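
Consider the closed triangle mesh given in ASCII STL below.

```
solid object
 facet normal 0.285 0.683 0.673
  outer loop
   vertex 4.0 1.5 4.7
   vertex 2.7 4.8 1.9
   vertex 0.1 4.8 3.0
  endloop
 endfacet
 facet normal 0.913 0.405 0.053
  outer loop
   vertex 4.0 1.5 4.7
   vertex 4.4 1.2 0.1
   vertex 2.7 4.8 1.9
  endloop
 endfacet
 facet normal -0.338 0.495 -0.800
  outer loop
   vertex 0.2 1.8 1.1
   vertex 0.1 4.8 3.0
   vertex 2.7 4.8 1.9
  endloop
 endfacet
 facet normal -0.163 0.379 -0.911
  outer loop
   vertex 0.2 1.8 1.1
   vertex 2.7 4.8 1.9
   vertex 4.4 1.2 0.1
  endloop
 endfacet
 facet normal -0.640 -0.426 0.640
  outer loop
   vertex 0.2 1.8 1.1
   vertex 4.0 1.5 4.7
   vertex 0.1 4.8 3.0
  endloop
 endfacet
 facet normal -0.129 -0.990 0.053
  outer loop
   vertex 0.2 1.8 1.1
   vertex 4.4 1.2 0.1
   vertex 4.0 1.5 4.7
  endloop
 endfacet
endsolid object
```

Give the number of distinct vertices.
5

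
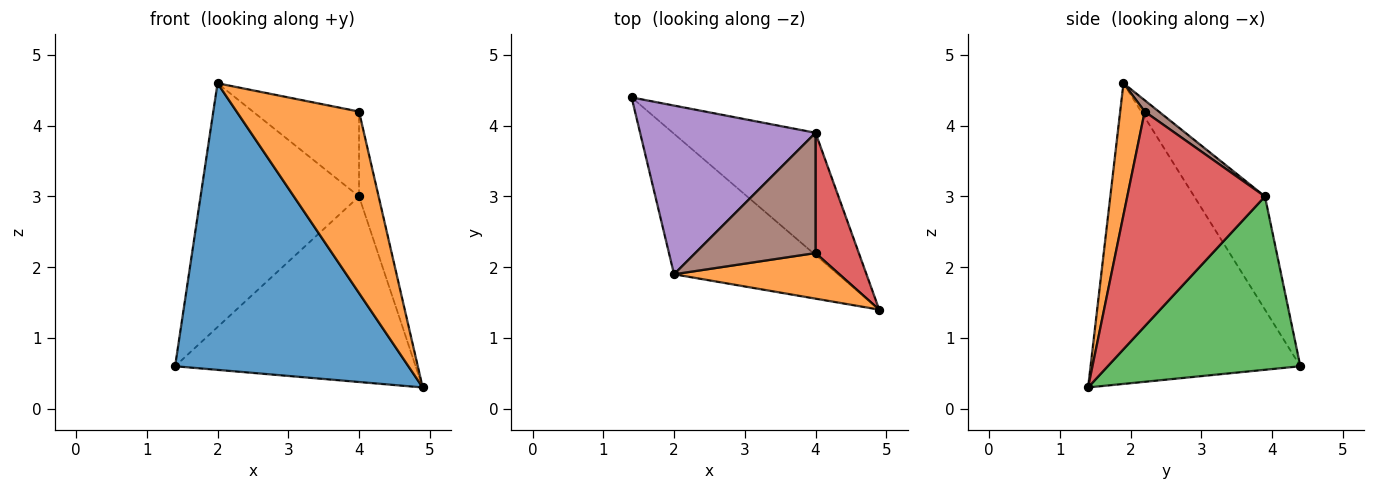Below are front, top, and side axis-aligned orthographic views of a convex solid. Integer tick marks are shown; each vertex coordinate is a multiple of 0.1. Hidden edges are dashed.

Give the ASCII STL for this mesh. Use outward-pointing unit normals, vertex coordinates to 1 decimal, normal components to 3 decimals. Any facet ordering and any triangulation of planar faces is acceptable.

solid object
 facet normal -0.628 -0.699 -0.342
  outer loop
   vertex 2.0 1.9 4.6
   vertex 1.4 4.4 0.6
   vertex 4.9 1.4 0.3
  endloop
 endfacet
 facet normal 0.191 -0.952 0.239
  outer loop
   vertex 4.0 2.2 4.2
   vertex 2.0 1.9 4.6
   vertex 4.9 1.4 0.3
  endloop
 endfacet
 facet normal 0.556 0.694 -0.457
  outer loop
   vertex 4.0 3.9 3.0
   vertex 4.9 1.4 0.3
   vertex 1.4 4.4 0.6
  endloop
 endfacet
 facet normal 0.971 0.138 0.196
  outer loop
   vertex 4.0 3.9 3.0
   vertex 4.0 2.2 4.2
   vertex 4.9 1.4 0.3
  endloop
 endfacet
 facet normal -0.345 0.772 0.534
  outer loop
   vertex 4.0 3.9 3.0
   vertex 1.4 4.4 0.6
   vertex 2.0 1.9 4.6
  endloop
 endfacet
 facet normal 0.077 0.575 0.815
  outer loop
   vertex 4.0 3.9 3.0
   vertex 2.0 1.9 4.6
   vertex 4.0 2.2 4.2
  endloop
 endfacet
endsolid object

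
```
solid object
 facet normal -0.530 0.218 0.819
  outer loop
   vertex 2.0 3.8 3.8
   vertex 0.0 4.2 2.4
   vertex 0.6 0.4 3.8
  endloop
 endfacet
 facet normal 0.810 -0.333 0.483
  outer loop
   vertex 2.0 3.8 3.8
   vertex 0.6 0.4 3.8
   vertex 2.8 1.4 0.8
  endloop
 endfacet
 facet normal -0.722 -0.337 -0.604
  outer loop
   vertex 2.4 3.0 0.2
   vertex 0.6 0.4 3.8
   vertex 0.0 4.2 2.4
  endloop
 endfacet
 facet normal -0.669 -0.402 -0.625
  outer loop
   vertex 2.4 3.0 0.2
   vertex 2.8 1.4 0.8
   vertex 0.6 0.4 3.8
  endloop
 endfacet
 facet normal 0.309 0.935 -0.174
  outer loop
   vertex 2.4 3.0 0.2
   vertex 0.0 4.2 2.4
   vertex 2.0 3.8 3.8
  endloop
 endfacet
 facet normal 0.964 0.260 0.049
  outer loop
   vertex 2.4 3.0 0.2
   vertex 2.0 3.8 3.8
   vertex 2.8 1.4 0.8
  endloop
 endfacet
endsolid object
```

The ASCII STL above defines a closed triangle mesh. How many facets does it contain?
6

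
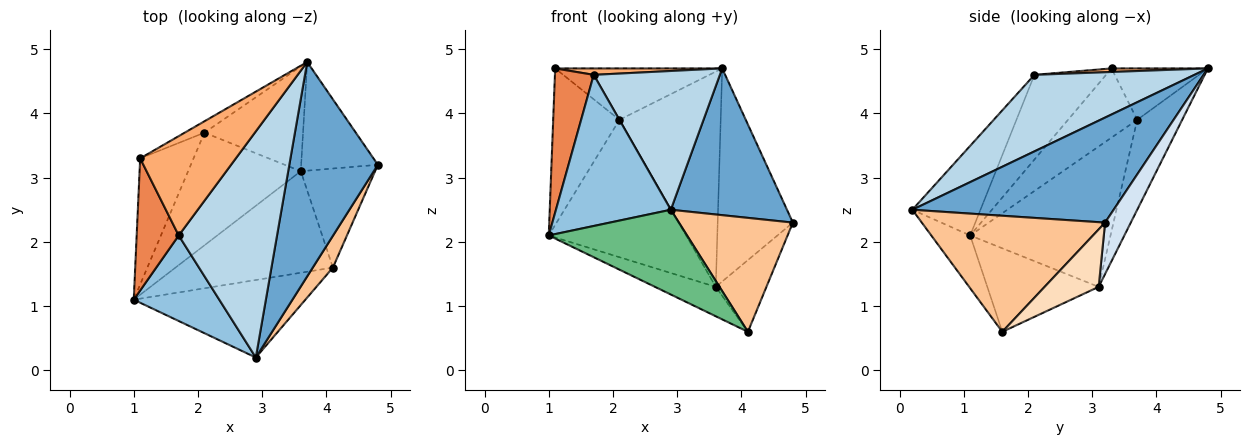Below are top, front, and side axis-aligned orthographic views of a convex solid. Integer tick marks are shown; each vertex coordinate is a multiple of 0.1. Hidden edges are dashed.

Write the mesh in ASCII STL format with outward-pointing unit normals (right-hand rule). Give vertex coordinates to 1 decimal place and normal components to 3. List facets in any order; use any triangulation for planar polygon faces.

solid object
 facet normal 0.699 -0.404 0.590
  outer loop
   vertex 2.9 0.2 2.5
   vertex 4.8 3.2 2.3
   vertex 3.7 4.8 4.7
  endloop
 endfacet
 facet normal -0.459 -0.773 0.438
  outer loop
   vertex 1.7 2.1 4.6
   vertex 1.0 1.1 2.1
   vertex 2.9 0.2 2.5
  endloop
 endfacet
 facet normal 0.553 -0.436 0.710
  outer loop
   vertex 1.7 2.1 4.6
   vertex 2.9 0.2 2.5
   vertex 3.7 4.8 4.7
  endloop
 endfacet
 facet normal 0.291 0.852 -0.435
  outer loop
   vertex 3.6 3.1 1.3
   vertex 3.7 4.8 4.7
   vertex 4.8 3.2 2.3
  endloop
 endfacet
 facet normal -0.806 -0.436 0.400
  outer loop
   vertex 1.1 3.3 4.7
   vertex 1.0 1.1 2.1
   vertex 1.7 2.1 4.6
  endloop
 endfacet
 facet normal 0.037 -0.064 0.997
  outer loop
   vertex 1.1 3.3 4.7
   vertex 1.7 2.1 4.6
   vertex 3.7 4.8 4.7
  endloop
 endfacet
 facet normal 0.840 -0.522 0.146
  outer loop
   vertex 4.1 1.6 0.6
   vertex 4.8 3.2 2.3
   vertex 2.9 0.2 2.5
  endloop
 endfacet
 facet normal 0.531 0.497 -0.686
  outer loop
   vertex 4.1 1.6 0.6
   vertex 3.6 3.1 1.3
   vertex 4.8 3.2 2.3
  endloop
 endfacet
 facet normal -0.203 -0.723 -0.661
  outer loop
   vertex 4.1 1.6 0.6
   vertex 2.9 0.2 2.5
   vertex 1.0 1.1 2.1
  endloop
 endfacet
 facet normal -0.454 0.248 -0.856
  outer loop
   vertex 4.1 1.6 0.6
   vertex 1.0 1.1 2.1
   vertex 3.6 3.1 1.3
  endloop
 endfacet
 facet normal -0.371 0.835 -0.407
  outer loop
   vertex 2.1 3.7 3.9
   vertex 3.7 4.8 4.7
   vertex 3.6 3.1 1.3
  endloop
 endfacet
 facet normal -0.491 0.851 -0.188
  outer loop
   vertex 2.1 3.7 3.9
   vertex 1.1 3.3 4.7
   vertex 3.7 4.8 4.7
  endloop
 endfacet
 facet normal -0.620 0.607 -0.498
  outer loop
   vertex 2.1 3.7 3.9
   vertex 3.6 3.1 1.3
   vertex 1.0 1.1 2.1
  endloop
 endfacet
 facet normal -0.631 0.604 -0.487
  outer loop
   vertex 2.1 3.7 3.9
   vertex 1.0 1.1 2.1
   vertex 1.1 3.3 4.7
  endloop
 endfacet
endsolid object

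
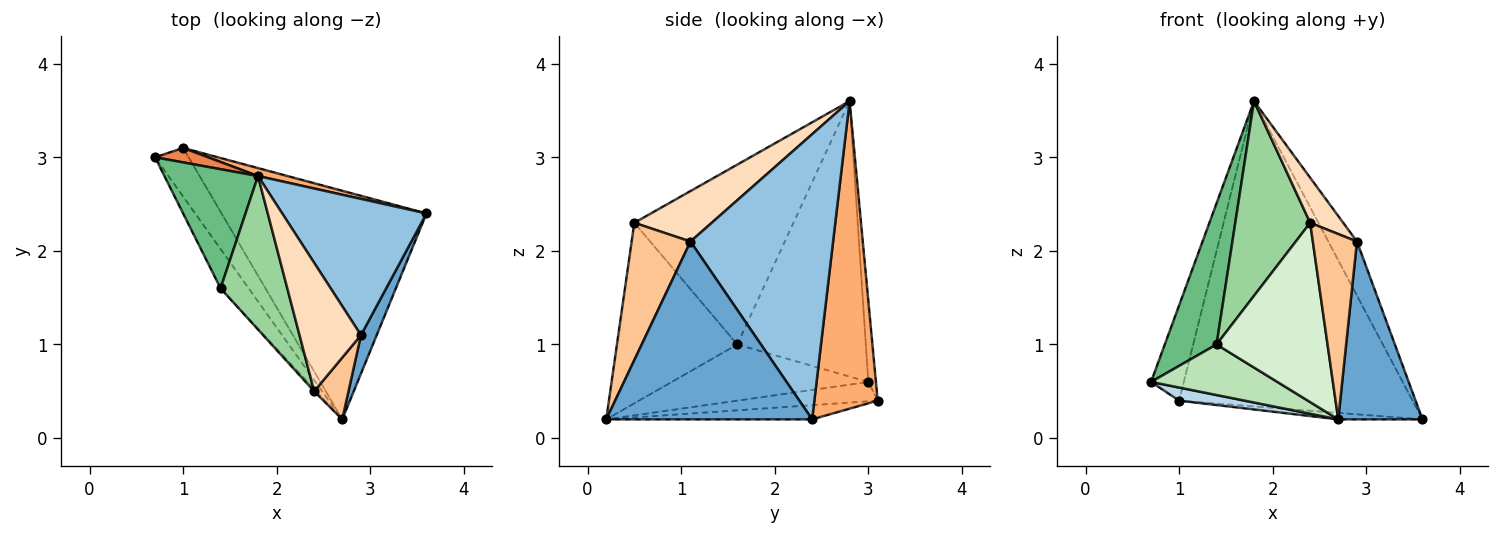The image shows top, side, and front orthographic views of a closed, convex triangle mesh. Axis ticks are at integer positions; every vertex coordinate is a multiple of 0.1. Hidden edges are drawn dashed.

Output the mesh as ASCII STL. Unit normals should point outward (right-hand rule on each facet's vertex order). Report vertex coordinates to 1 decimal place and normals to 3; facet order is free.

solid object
 facet normal 0.922 -0.377 0.082
  outer loop
   vertex 2.9 1.1 2.1
   vertex 2.7 0.2 0.2
   vertex 3.6 2.4 0.2
  endloop
 endfacet
 facet normal 0.878 0.176 0.444
  outer loop
   vertex 2.9 1.1 2.1
   vertex 3.6 2.4 0.2
   vertex 1.8 2.8 3.6
  endloop
 endfacet
 facet normal -0.487 -0.227 -0.844
  outer loop
   vertex 1.0 3.1 0.4
   vertex 2.7 0.2 0.2
   vertex 0.7 3.0 0.6
  endloop
 endfacet
 facet normal -0.069 0.028 -0.997
  outer loop
   vertex 1.0 3.1 0.4
   vertex 3.6 2.4 0.2
   vertex 2.7 0.2 0.2
  endloop
 endfacet
 facet normal -0.224 0.964 0.146
  outer loop
   vertex 1.0 3.1 0.4
   vertex 0.7 3.0 0.6
   vertex 1.8 2.8 3.6
  endloop
 endfacet
 facet normal 0.262 0.965 0.025
  outer loop
   vertex 1.0 3.1 0.4
   vertex 1.8 2.8 3.6
   vertex 3.6 2.4 0.2
  endloop
 endfacet
 facet normal 0.784 -0.588 0.196
  outer loop
   vertex 2.4 0.5 2.3
   vertex 2.7 0.2 0.2
   vertex 2.9 1.1 2.1
  endloop
 endfacet
 facet normal 0.612 -0.262 0.746
  outer loop
   vertex 2.4 0.5 2.3
   vertex 2.9 1.1 2.1
   vertex 1.8 2.8 3.6
  endloop
 endfacet
 facet normal -0.885 -0.356 0.301
  outer loop
   vertex 1.4 1.6 1.0
   vertex 1.8 2.8 3.6
   vertex 0.7 3.0 0.6
  endloop
 endfacet
 facet normal -0.858 -0.404 0.318
  outer loop
   vertex 1.4 1.6 1.0
   vertex 2.4 0.5 2.3
   vertex 1.8 2.8 3.6
  endloop
 endfacet
 facet normal -0.775 -0.498 -0.388
  outer loop
   vertex 1.4 1.6 1.0
   vertex 0.7 3.0 0.6
   vertex 2.7 0.2 0.2
  endloop
 endfacet
 facet normal -0.735 -0.678 -0.008
  outer loop
   vertex 1.4 1.6 1.0
   vertex 2.7 0.2 0.2
   vertex 2.4 0.5 2.3
  endloop
 endfacet
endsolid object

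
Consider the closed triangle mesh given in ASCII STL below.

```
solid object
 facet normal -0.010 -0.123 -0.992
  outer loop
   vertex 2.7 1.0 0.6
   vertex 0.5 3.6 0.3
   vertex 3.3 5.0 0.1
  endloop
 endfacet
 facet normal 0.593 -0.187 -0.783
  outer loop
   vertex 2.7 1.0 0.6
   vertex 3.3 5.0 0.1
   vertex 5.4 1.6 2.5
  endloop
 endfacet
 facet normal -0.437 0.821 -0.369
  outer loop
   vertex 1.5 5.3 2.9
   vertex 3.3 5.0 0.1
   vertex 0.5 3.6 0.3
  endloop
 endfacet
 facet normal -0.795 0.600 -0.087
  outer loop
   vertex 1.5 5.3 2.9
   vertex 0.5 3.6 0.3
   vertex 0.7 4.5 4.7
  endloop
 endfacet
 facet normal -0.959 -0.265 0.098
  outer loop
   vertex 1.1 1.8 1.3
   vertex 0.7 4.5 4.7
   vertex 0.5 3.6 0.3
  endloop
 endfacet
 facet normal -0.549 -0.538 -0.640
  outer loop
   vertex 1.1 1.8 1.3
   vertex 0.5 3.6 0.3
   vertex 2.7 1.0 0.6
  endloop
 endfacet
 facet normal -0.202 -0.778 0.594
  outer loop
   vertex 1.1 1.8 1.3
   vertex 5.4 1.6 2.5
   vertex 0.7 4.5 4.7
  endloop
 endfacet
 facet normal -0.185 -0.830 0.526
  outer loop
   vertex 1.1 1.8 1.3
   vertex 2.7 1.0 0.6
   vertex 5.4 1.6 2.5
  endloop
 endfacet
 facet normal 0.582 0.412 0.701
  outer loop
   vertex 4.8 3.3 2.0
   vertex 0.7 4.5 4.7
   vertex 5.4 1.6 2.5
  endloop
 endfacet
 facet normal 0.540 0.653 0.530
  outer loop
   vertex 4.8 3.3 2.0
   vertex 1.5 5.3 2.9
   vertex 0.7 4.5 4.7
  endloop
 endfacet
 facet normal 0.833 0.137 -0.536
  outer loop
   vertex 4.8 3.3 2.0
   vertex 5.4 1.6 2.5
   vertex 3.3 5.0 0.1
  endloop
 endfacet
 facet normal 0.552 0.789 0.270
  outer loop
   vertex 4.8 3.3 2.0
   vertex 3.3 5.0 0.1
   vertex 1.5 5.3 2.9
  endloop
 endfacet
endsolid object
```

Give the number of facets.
12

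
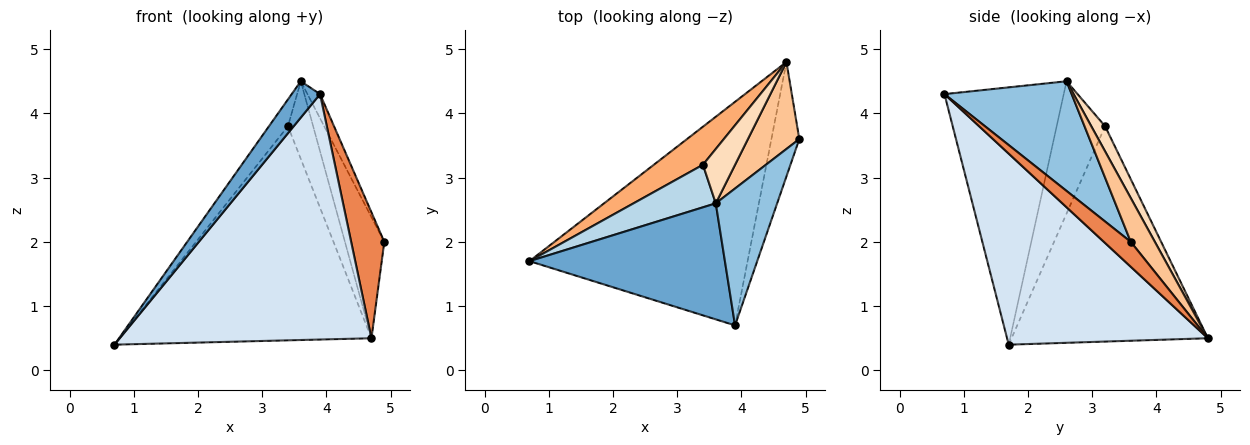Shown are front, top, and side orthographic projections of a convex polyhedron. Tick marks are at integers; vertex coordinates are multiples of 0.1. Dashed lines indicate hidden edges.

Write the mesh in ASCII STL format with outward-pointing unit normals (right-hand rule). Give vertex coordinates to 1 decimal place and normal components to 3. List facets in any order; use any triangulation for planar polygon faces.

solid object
 facet normal -0.782 -0.186 0.594
  outer loop
   vertex 3.6 2.6 4.5
   vertex 0.7 1.7 0.4
   vertex 3.9 0.7 4.3
  endloop
 endfacet
 facet normal 0.869 0.086 0.487
  outer loop
   vertex 3.6 2.6 4.5
   vertex 3.9 0.7 4.3
   vertex 4.9 3.6 2.0
  endloop
 endfacet
 facet normal -0.806 0.316 0.501
  outer loop
   vertex 3.4 3.2 3.8
   vertex 0.7 1.7 0.4
   vertex 3.6 2.6 4.5
  endloop
 endfacet
 facet normal 0.508 -0.637 -0.580
  outer loop
   vertex 4.7 4.8 0.5
   vertex 3.9 0.7 4.3
   vertex 0.7 1.7 0.4
  endloop
 endfacet
 facet normal 0.515 -0.635 -0.576
  outer loop
   vertex 4.7 4.8 0.5
   vertex 4.9 3.6 2.0
   vertex 3.9 0.7 4.3
  endloop
 endfacet
 facet normal -0.609 0.781 0.139
  outer loop
   vertex 4.7 4.8 0.5
   vertex 0.7 1.7 0.4
   vertex 3.4 3.2 3.8
  endloop
 endfacet
 facet normal 0.445 0.727 0.522
  outer loop
   vertex 4.7 4.8 0.5
   vertex 3.6 2.6 4.5
   vertex 4.9 3.6 2.0
  endloop
 endfacet
 facet normal 0.409 0.747 0.524
  outer loop
   vertex 4.7 4.8 0.5
   vertex 3.4 3.2 3.8
   vertex 3.6 2.6 4.5
  endloop
 endfacet
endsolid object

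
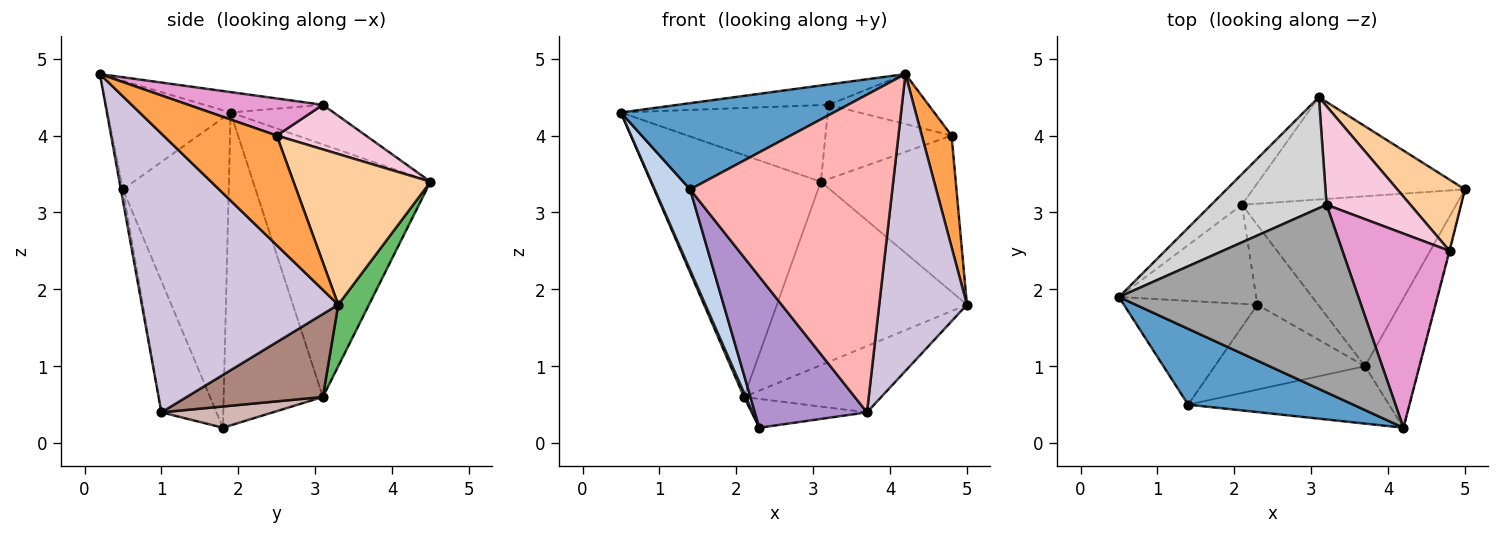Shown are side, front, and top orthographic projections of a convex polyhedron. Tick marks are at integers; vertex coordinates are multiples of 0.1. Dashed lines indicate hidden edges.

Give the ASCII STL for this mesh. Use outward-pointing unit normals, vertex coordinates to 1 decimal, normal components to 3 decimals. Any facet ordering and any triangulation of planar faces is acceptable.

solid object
 facet normal -0.398 -0.689 0.606
  outer loop
   vertex 1.4 0.5 3.3
   vertex 4.2 0.2 4.8
   vertex 0.5 1.9 4.3
  endloop
 endfacet
 facet normal -0.878 -0.294 -0.378
  outer loop
   vertex 1.4 0.5 3.3
   vertex 0.5 1.9 4.3
   vertex 2.3 1.8 0.2
  endloop
 endfacet
 facet normal 0.967 -0.254 -0.004
  outer loop
   vertex 4.8 2.5 4.0
   vertex 4.2 0.2 4.8
   vertex 5.0 3.3 1.8
  endloop
 endfacet
 facet normal 0.679 0.668 0.305
  outer loop
   vertex 4.8 2.5 4.0
   vertex 5.0 3.3 1.8
   vertex 3.1 4.5 3.4
  endloop
 endfacet
 facet normal 0.140 0.865 -0.482
  outer loop
   vertex 2.1 3.1 0.6
   vertex 3.1 4.5 3.4
   vertex 5.0 3.3 1.8
  endloop
 endfacet
 facet normal -0.916 -0.017 -0.402
  outer loop
   vertex 2.1 3.1 0.6
   vertex 2.3 1.8 0.2
   vertex 0.5 1.9 4.3
  endloop
 endfacet
 facet normal -0.719 0.689 -0.088
  outer loop
   vertex 2.1 3.1 0.6
   vertex 0.5 1.9 4.3
   vertex 3.1 4.5 3.4
  endloop
 endfacet
 facet normal -0.010 -0.984 -0.178
  outer loop
   vertex 3.7 1.0 0.4
   vertex 4.2 0.2 4.8
   vertex 1.4 0.5 3.3
  endloop
 endfacet
 facet normal -0.394 -0.801 -0.450
  outer loop
   vertex 3.7 1.0 0.4
   vertex 1.4 0.5 3.3
   vertex 2.3 1.8 0.2
  endloop
 endfacet
 facet normal 0.899 -0.401 -0.175
  outer loop
   vertex 3.7 1.0 0.4
   vertex 5.0 3.3 1.8
   vertex 4.2 0.2 4.8
  endloop
 endfacet
 facet normal 0.339 0.342 -0.876
  outer loop
   vertex 3.7 1.0 0.4
   vertex 2.1 3.1 0.6
   vertex 5.0 3.3 1.8
  endloop
 endfacet
 facet normal 0.312 0.323 -0.893
  outer loop
   vertex 3.7 1.0 0.4
   vertex 2.3 1.8 0.2
   vertex 2.1 3.1 0.6
  endloop
 endfacet
 facet normal 0.318 0.236 0.918
  outer loop
   vertex 3.2 3.1 4.4
   vertex 4.2 0.2 4.8
   vertex 4.8 2.5 4.0
  endloop
 endfacet
 facet normal 0.391 0.553 0.735
  outer loop
   vertex 3.2 3.1 4.4
   vertex 4.8 2.5 4.0
   vertex 3.1 4.5 3.4
  endloop
 endfacet
 facet normal -0.084 0.108 0.991
  outer loop
   vertex 3.2 3.1 4.4
   vertex 0.5 1.9 4.3
   vertex 4.2 0.2 4.8
  endloop
 endfacet
 facet normal -0.272 0.546 0.792
  outer loop
   vertex 3.2 3.1 4.4
   vertex 3.1 4.5 3.4
   vertex 0.5 1.9 4.3
  endloop
 endfacet
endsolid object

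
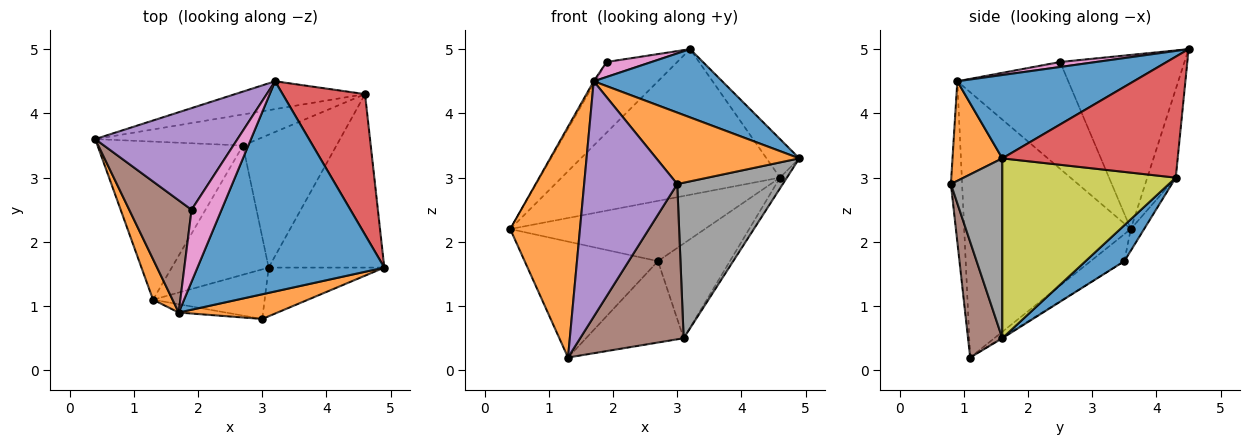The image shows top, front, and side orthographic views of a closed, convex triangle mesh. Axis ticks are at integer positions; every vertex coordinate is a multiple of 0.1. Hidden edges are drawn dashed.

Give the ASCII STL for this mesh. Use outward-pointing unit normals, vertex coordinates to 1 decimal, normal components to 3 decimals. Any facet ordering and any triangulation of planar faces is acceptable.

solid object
 facet normal 0.391 -0.284 0.876
  outer loop
   vertex 1.7 0.9 4.5
   vertex 4.9 1.6 3.3
   vertex 3.2 4.5 5.0
  endloop
 endfacet
 facet normal 0.313 -0.898 0.310
  outer loop
   vertex 1.7 0.9 4.5
   vertex 3.0 0.8 2.9
   vertex 4.9 1.6 3.3
  endloop
 endfacet
 facet normal -0.127 0.974 -0.186
  outer loop
   vertex 4.6 4.3 3.0
   vertex 0.4 3.6 2.2
   vertex 3.2 4.5 5.0
  endloop
 endfacet
 facet normal 0.817 0.153 0.556
  outer loop
   vertex 4.6 4.3 3.0
   vertex 3.2 4.5 5.0
   vertex 4.9 1.6 3.3
  endloop
 endfacet
 facet normal -0.709 0.403 0.579
  outer loop
   vertex 1.9 2.5 4.8
   vertex 3.2 4.5 5.0
   vertex 0.4 3.6 2.2
  endloop
 endfacet
 facet normal -0.864 0.013 0.504
  outer loop
   vertex 1.9 2.5 4.8
   vertex 0.4 3.6 2.2
   vertex 1.7 0.9 4.5
  endloop
 endfacet
 facet normal 0.161 -0.201 0.966
  outer loop
   vertex 1.9 2.5 4.8
   vertex 1.7 0.9 4.5
   vertex 3.2 4.5 5.0
  endloop
 endfacet
 facet normal 0.421 -0.865 -0.271
  outer loop
   vertex 3.1 1.6 0.5
   vertex 4.9 1.6 3.3
   vertex 3.0 0.8 2.9
  endloop
 endfacet
 facet normal 0.841 0.033 -0.540
  outer loop
   vertex 3.1 1.6 0.5
   vertex 4.6 4.3 3.0
   vertex 4.9 1.6 3.3
  endloop
 endfacet
 facet normal -0.061 0.887 -0.457
  outer loop
   vertex 2.7 3.5 1.7
   vertex 0.4 3.6 2.2
   vertex 4.6 4.3 3.0
  endloop
 endfacet
 facet normal 0.299 0.554 -0.777
  outer loop
   vertex 2.7 3.5 1.7
   vertex 4.6 4.3 3.0
   vertex 3.1 1.6 0.5
  endloop
 endfacet
 facet normal -0.920 -0.385 0.068
  outer loop
   vertex 1.3 1.1 0.2
   vertex 1.7 0.9 4.5
   vertex 0.4 3.6 2.2
  endloop
 endfacet
 facet normal -0.148 0.585 -0.798
  outer loop
   vertex 1.3 1.1 0.2
   vertex 0.4 3.6 2.2
   vertex 2.7 3.5 1.7
  endloop
 endfacet
 facet normal -0.007 0.533 -0.846
  outer loop
   vertex 1.3 1.1 0.2
   vertex 2.7 3.5 1.7
   vertex 3.1 1.6 0.5
  endloop
 endfacet
 facet normal -0.119 -0.992 -0.035
  outer loop
   vertex 1.3 1.1 0.2
   vertex 3.0 0.8 2.9
   vertex 1.7 0.9 4.5
  endloop
 endfacet
 facet normal 0.301 -0.908 -0.290
  outer loop
   vertex 1.3 1.1 0.2
   vertex 3.1 1.6 0.5
   vertex 3.0 0.8 2.9
  endloop
 endfacet
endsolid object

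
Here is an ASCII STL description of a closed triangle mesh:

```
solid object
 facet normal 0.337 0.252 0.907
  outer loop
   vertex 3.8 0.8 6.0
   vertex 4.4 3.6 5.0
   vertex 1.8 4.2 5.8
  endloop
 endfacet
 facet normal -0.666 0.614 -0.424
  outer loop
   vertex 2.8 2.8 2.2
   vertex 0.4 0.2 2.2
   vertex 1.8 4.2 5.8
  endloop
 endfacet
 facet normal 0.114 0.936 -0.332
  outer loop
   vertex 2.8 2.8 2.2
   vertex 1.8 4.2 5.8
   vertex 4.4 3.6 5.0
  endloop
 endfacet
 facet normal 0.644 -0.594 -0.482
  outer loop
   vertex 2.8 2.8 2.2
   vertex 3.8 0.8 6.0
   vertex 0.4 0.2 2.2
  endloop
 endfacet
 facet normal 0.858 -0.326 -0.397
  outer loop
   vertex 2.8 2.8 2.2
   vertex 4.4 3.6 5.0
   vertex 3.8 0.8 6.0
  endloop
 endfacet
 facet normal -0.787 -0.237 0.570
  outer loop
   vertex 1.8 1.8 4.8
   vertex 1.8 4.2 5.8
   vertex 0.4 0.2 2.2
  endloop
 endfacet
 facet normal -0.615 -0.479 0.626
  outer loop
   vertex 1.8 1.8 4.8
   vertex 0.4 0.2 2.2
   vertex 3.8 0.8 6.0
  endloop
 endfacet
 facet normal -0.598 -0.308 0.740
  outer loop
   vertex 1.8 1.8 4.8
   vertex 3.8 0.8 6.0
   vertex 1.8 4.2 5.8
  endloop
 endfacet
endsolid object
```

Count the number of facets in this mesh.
8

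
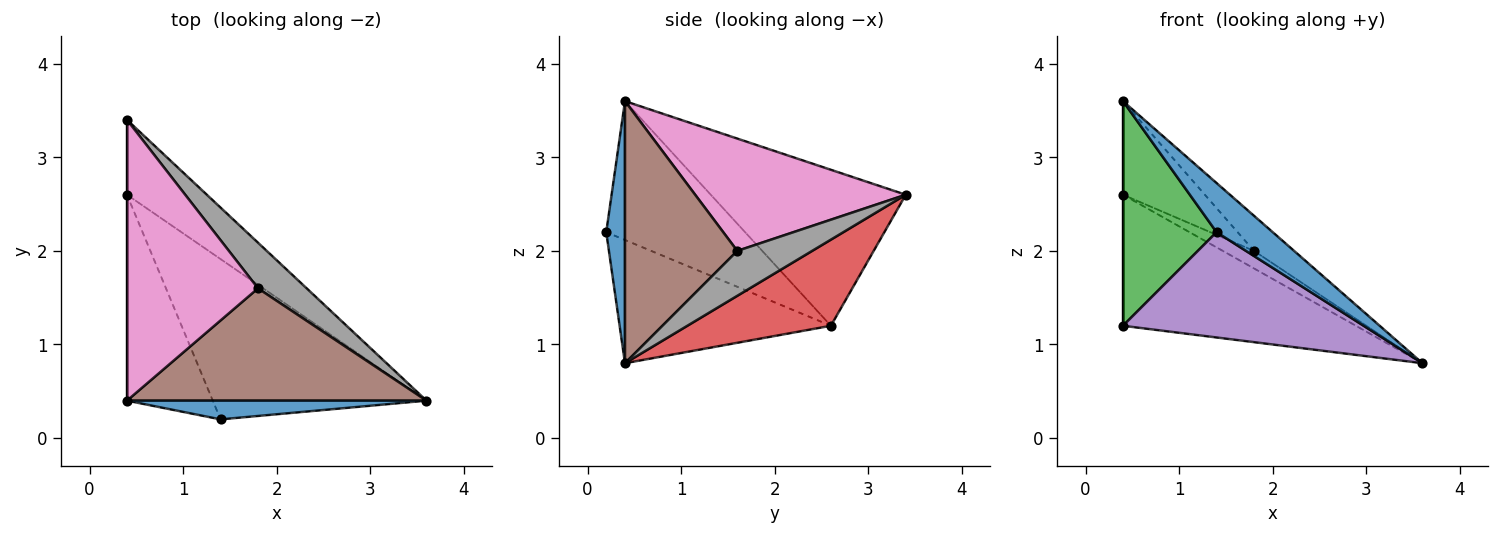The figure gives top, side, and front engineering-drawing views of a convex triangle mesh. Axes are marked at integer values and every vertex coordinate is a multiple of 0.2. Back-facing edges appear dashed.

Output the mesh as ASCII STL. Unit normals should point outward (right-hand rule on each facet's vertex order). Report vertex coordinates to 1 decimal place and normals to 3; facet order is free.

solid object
 facet normal 0.297 -0.892 0.340
  outer loop
   vertex 1.4 0.2 2.2
   vertex 3.6 0.4 0.8
   vertex 0.4 0.4 3.6
  endloop
 endfacet
 facet normal -1.000 0.000 0.000
  outer loop
   vertex 0.4 2.6 1.2
   vertex 0.4 0.4 3.6
   vertex 0.4 3.4 2.6
  endloop
 endfacet
 facet normal -0.738 -0.497 -0.456
  outer loop
   vertex 0.4 2.6 1.2
   vertex 1.4 0.2 2.2
   vertex 0.4 0.4 3.6
  endloop
 endfacet
 facet normal 0.472 0.766 -0.437
  outer loop
   vertex 0.4 2.6 1.2
   vertex 0.4 3.4 2.6
   vertex 3.6 0.4 0.8
  endloop
 endfacet
 facet normal -0.434 -0.495 -0.753
  outer loop
   vertex 0.4 2.6 1.2
   vertex 3.6 0.4 0.8
   vertex 1.4 0.2 2.2
  endloop
 endfacet
 facet normal 0.641 0.229 0.733
  outer loop
   vertex 1.8 1.6 2.0
   vertex 0.4 0.4 3.6
   vertex 3.6 0.4 0.8
  endloop
 endfacet
 facet normal 0.631 0.245 0.736
  outer loop
   vertex 1.8 1.6 2.0
   vertex 0.4 3.4 2.6
   vertex 0.4 0.4 3.6
  endloop
 endfacet
 facet normal 0.653 0.272 0.707
  outer loop
   vertex 1.8 1.6 2.0
   vertex 3.6 0.4 0.8
   vertex 0.4 3.4 2.6
  endloop
 endfacet
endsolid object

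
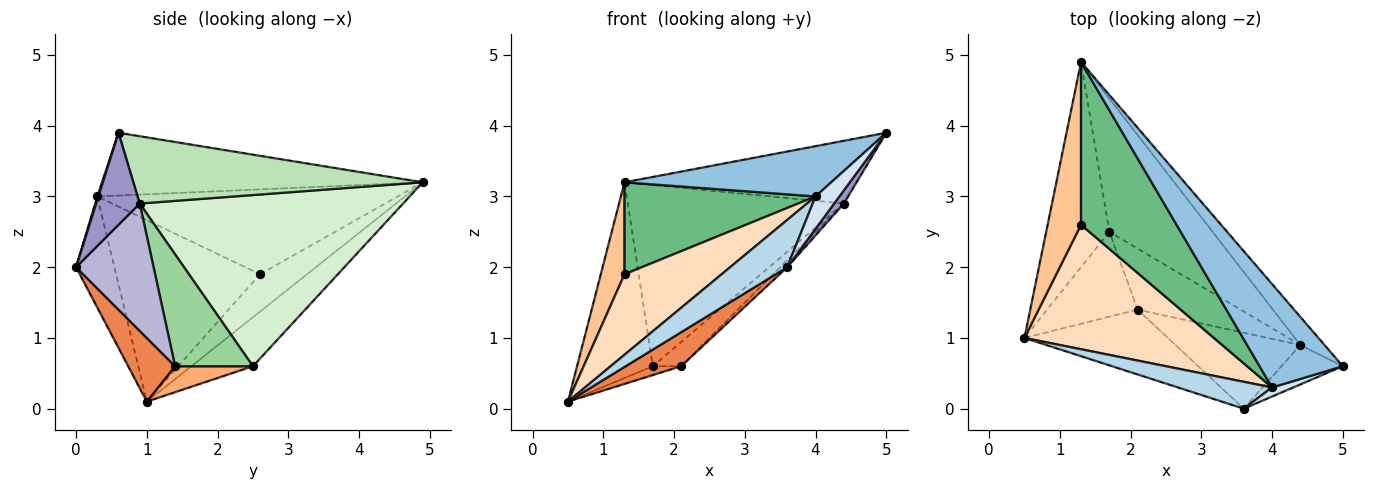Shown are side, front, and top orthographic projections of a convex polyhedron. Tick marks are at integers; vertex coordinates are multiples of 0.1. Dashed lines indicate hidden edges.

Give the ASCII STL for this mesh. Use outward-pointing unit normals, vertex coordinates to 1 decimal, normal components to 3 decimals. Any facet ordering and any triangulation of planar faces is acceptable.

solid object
 facet normal -0.490 0.602 -0.631
  outer loop
   vertex 1.7 2.5 0.6
   vertex 0.5 1.0 0.1
   vertex 1.3 4.9 3.2
  endloop
 endfacet
 facet normal -0.561 -0.362 0.744
  outer loop
   vertex 4.0 0.3 3.0
   vertex 5.0 0.6 3.9
   vertex 1.3 4.9 3.2
  endloop
 endfacet
 facet normal -0.504 -0.751 0.427
  outer loop
   vertex 4.0 0.3 3.0
   vertex 0.5 1.0 0.1
   vertex 3.6 0.0 2.0
  endloop
 endfacet
 facet normal 0.045 -0.962 0.270
  outer loop
   vertex 4.0 0.3 3.0
   vertex 3.6 0.0 2.0
   vertex 5.0 0.6 3.9
  endloop
 endfacet
 facet normal 0.366 -0.432 -0.824
  outer loop
   vertex 2.1 1.4 0.6
   vertex 3.6 0.0 2.0
   vertex 0.5 1.0 0.1
  endloop
 endfacet
 facet normal 0.274 0.100 -0.957
  outer loop
   vertex 2.1 1.4 0.6
   vertex 0.5 1.0 0.1
   vertex 1.7 2.5 0.6
  endloop
 endfacet
 facet normal -0.698 -0.352 0.623
  outer loop
   vertex 1.3 2.6 1.9
   vertex 1.3 4.9 3.2
   vertex 0.5 1.0 0.1
  endloop
 endfacet
 facet normal -0.627 -0.423 0.654
  outer loop
   vertex 1.3 2.6 1.9
   vertex 0.5 1.0 0.1
   vertex 4.0 0.3 3.0
  endloop
 endfacet
 facet normal -0.612 -0.389 0.688
  outer loop
   vertex 1.3 2.6 1.9
   vertex 4.0 0.3 3.0
   vertex 1.3 4.9 3.2
  endloop
 endfacet
 facet normal 0.711 0.258 -0.654
  outer loop
   vertex 4.4 0.9 2.9
   vertex 2.1 1.4 0.6
   vertex 1.7 2.5 0.6
  endloop
 endfacet
 facet normal 0.751 0.602 -0.270
  outer loop
   vertex 4.4 0.9 2.9
   vertex 1.3 4.9 3.2
   vertex 5.0 0.6 3.9
  endloop
 endfacet
 facet normal 0.701 0.575 -0.423
  outer loop
   vertex 4.4 0.9 2.9
   vertex 1.7 2.5 0.6
   vertex 1.3 4.9 3.2
  endloop
 endfacet
 facet normal 0.818 -0.182 -0.545
  outer loop
   vertex 4.4 0.9 2.9
   vertex 5.0 0.6 3.9
   vertex 3.6 0.0 2.0
  endloop
 endfacet
 facet normal 0.713 0.065 -0.699
  outer loop
   vertex 4.4 0.9 2.9
   vertex 3.6 0.0 2.0
   vertex 2.1 1.4 0.6
  endloop
 endfacet
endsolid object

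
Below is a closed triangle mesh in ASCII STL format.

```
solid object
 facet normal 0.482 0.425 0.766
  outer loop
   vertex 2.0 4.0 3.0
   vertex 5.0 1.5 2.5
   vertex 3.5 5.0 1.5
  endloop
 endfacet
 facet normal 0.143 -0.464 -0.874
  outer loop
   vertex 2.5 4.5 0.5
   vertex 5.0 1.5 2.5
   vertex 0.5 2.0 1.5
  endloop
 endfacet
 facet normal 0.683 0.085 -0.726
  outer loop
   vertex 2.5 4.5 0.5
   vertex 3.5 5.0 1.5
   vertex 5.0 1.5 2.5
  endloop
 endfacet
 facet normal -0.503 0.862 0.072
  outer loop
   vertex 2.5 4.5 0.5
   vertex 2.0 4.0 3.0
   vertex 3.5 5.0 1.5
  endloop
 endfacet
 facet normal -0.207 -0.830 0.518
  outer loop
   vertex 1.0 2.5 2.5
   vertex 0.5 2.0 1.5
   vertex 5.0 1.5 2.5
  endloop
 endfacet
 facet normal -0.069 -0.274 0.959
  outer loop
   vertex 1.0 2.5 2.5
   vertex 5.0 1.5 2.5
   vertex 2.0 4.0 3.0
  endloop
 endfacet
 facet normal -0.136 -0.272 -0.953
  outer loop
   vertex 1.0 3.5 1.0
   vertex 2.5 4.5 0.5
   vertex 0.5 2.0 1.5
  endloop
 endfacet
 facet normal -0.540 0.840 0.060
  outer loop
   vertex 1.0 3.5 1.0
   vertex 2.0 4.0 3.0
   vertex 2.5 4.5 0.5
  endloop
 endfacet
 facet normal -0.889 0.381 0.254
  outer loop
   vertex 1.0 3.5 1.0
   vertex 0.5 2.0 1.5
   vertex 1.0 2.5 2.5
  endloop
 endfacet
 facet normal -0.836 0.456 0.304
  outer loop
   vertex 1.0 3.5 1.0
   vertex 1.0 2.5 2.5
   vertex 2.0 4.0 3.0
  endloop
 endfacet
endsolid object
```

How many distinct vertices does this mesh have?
7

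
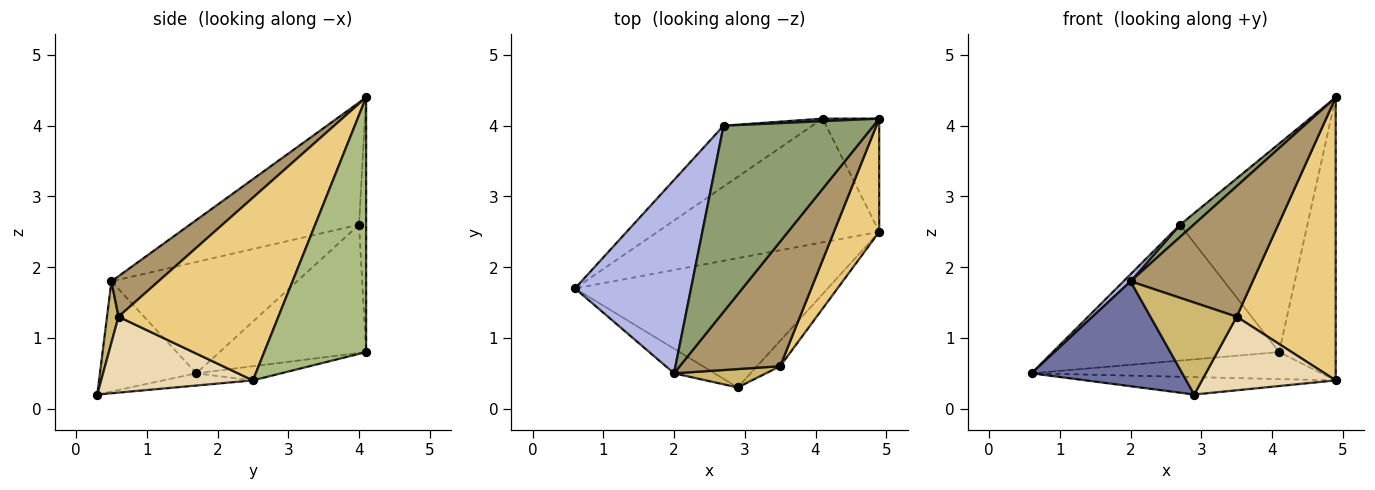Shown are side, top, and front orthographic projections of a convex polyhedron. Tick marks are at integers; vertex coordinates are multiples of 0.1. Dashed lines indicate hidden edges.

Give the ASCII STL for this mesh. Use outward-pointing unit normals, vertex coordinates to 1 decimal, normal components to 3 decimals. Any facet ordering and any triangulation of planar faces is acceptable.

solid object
 facet normal -0.528 -0.827 -0.194
  outer loop
   vertex 2.0 0.5 1.8
   vertex 0.6 1.7 0.5
   vertex 2.9 0.3 0.2
  endloop
 endfacet
 facet normal -0.509 0.786 -0.352
  outer loop
   vertex 2.7 4.0 2.6
   vertex 4.1 4.1 0.8
   vertex 0.6 1.7 0.5
  endloop
 endfacet
 facet normal -0.055 0.998 0.012
  outer loop
   vertex 2.7 4.0 2.6
   vertex 4.9 4.1 4.4
   vertex 4.1 4.1 0.8
  endloop
 endfacet
 facet normal -0.692 -0.026 0.721
  outer loop
   vertex 2.7 4.0 2.6
   vertex 0.6 1.7 0.5
   vertex 2.0 0.5 1.8
  endloop
 endfacet
 facet normal -0.631 -0.051 0.774
  outer loop
   vertex 2.7 4.0 2.6
   vertex 2.0 0.5 1.8
   vertex 4.9 4.1 4.4
  endloop
 endfacet
 facet normal 0.858 0.477 -0.191
  outer loop
   vertex 4.9 2.5 0.4
   vertex 4.1 4.1 0.8
   vertex 4.9 4.1 4.4
  endloop
 endfacet
 facet normal -0.048 0.133 -0.990
  outer loop
   vertex 4.9 2.5 0.4
   vertex 2.9 0.3 0.2
   vertex 0.6 1.7 0.5
  endloop
 endfacet
 facet normal -0.062 0.213 -0.975
  outer loop
   vertex 4.9 2.5 0.4
   vertex 0.6 1.7 0.5
   vertex 4.1 4.1 0.8
  endloop
 endfacet
 facet normal 0.268 -0.697 0.665
  outer loop
   vertex 3.5 0.6 1.3
   vertex 4.9 4.1 4.4
   vertex 2.0 0.5 1.8
  endloop
 endfacet
 facet normal 0.130 -0.972 0.194
  outer loop
   vertex 3.5 0.6 1.3
   vertex 2.0 0.5 1.8
   vertex 2.9 0.3 0.2
  endloop
 endfacet
 facet normal 0.832 -0.515 0.206
  outer loop
   vertex 3.5 0.6 1.3
   vertex 4.9 2.5 0.4
   vertex 4.9 4.1 4.4
  endloop
 endfacet
 facet normal 0.731 -0.645 -0.223
  outer loop
   vertex 3.5 0.6 1.3
   vertex 2.9 0.3 0.2
   vertex 4.9 2.5 0.4
  endloop
 endfacet
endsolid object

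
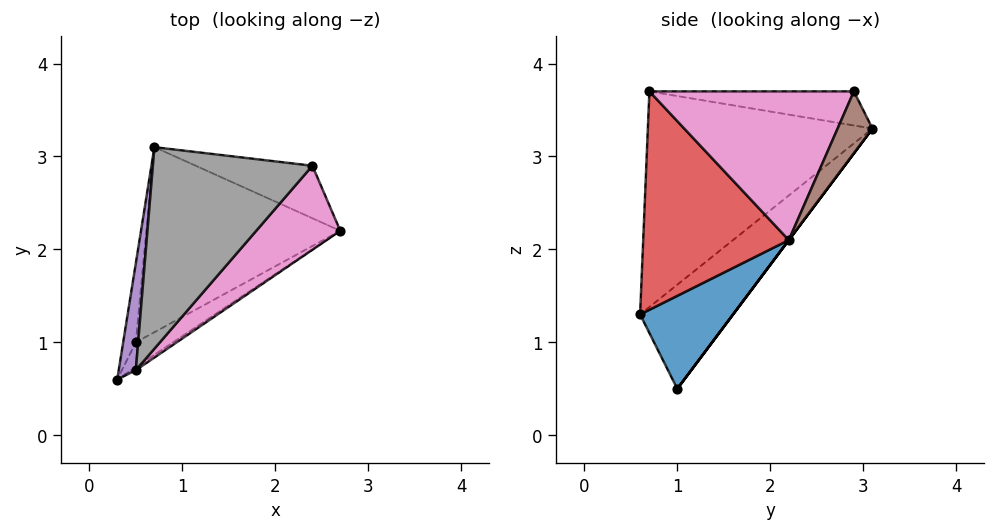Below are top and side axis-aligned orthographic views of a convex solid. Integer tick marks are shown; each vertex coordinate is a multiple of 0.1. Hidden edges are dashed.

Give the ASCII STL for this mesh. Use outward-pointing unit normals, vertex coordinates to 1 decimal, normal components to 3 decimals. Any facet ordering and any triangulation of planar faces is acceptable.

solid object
 facet normal 0.592 -0.770 -0.237
  outer loop
   vertex 0.5 1.0 0.5
   vertex 2.7 2.2 2.1
   vertex 0.3 0.6 1.3
  endloop
 endfacet
 facet normal -0.962 0.247 -0.117
  outer loop
   vertex 0.5 1.0 0.5
   vertex 0.3 0.6 1.3
   vertex 0.7 3.1 3.3
  endloop
 endfacet
 facet normal 0.000 0.800 -0.600
  outer loop
   vertex 0.5 1.0 0.5
   vertex 0.7 3.1 3.3
   vertex 2.7 2.2 2.1
  endloop
 endfacet
 facet normal 0.557 -0.830 -0.012
  outer loop
   vertex 0.5 0.7 3.7
   vertex 0.3 0.6 1.3
   vertex 2.7 2.2 2.1
  endloop
 endfacet
 facet normal -0.992 0.096 0.079
  outer loop
   vertex 0.5 0.7 3.7
   vertex 0.7 3.1 3.3
   vertex 0.3 0.6 1.3
  endloop
 endfacet
 facet normal 0.193 0.912 -0.363
  outer loop
   vertex 2.4 2.9 3.7
   vertex 2.7 2.2 2.1
   vertex 0.7 3.1 3.3
  endloop
 endfacet
 facet normal 0.696 -0.601 0.393
  outer loop
   vertex 2.4 2.9 3.7
   vertex 0.5 0.7 3.7
   vertex 2.7 2.2 2.1
  endloop
 endfacet
 facet normal -0.206 0.178 0.962
  outer loop
   vertex 2.4 2.9 3.7
   vertex 0.7 3.1 3.3
   vertex 0.5 0.7 3.7
  endloop
 endfacet
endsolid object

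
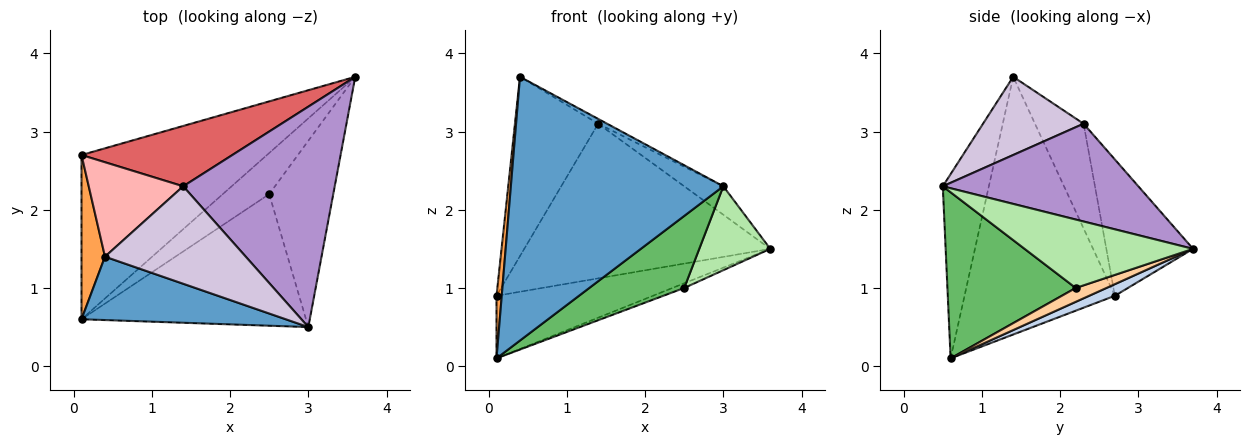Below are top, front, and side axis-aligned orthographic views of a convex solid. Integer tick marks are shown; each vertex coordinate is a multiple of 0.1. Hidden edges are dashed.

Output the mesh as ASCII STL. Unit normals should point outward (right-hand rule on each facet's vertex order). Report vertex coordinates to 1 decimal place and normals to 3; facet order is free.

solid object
 facet normal -0.206 -0.951 0.229
  outer loop
   vertex 0.4 1.4 3.7
   vertex 0.1 0.6 0.1
   vertex 3.0 0.5 2.3
  endloop
 endfacet
 facet normal 0.058 0.355 -0.933
  outer loop
   vertex 0.1 2.7 0.9
   vertex 3.6 3.7 1.5
   vertex 0.1 0.6 0.1
  endloop
 endfacet
 facet normal -0.995 -0.035 0.091
  outer loop
   vertex 0.1 2.7 0.9
   vertex 0.1 0.6 0.1
   vertex 0.4 1.4 3.7
  endloop
 endfacet
 facet normal 0.285 0.109 -0.952
  outer loop
   vertex 2.5 2.2 1.0
   vertex 0.1 0.6 0.1
   vertex 3.6 3.7 1.5
  endloop
 endfacet
 facet normal 0.544 -0.403 -0.736
  outer loop
   vertex 2.5 2.2 1.0
   vertex 3.0 0.5 2.3
   vertex 0.1 0.6 0.1
  endloop
 endfacet
 facet normal 0.698 -0.294 -0.653
  outer loop
   vertex 2.5 2.2 1.0
   vertex 3.6 3.7 1.5
   vertex 3.0 0.5 2.3
  endloop
 endfacet
 facet normal -0.312 0.885 0.345
  outer loop
   vertex 1.4 2.3 3.1
   vertex 3.6 3.7 1.5
   vertex 0.1 2.7 0.9
  endloop
 endfacet
 facet normal -0.459 0.786 0.414
  outer loop
   vertex 1.4 2.3 3.1
   vertex 0.1 2.7 0.9
   vertex 0.4 1.4 3.7
  endloop
 endfacet
 facet normal 0.539 0.108 0.835
  outer loop
   vertex 1.4 2.3 3.1
   vertex 3.0 0.5 2.3
   vertex 3.6 3.7 1.5
  endloop
 endfacet
 facet normal 0.485 0.043 0.873
  outer loop
   vertex 1.4 2.3 3.1
   vertex 0.4 1.4 3.7
   vertex 3.0 0.5 2.3
  endloop
 endfacet
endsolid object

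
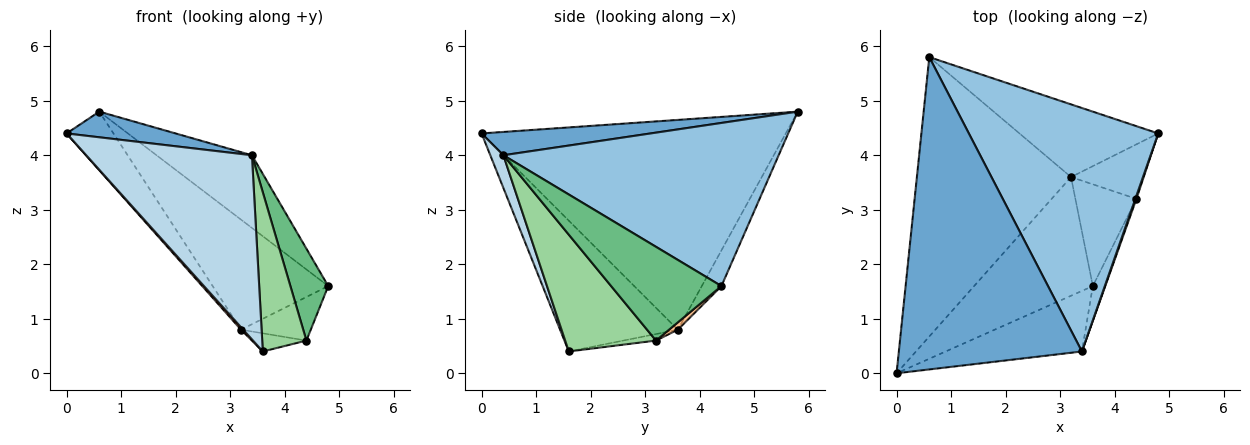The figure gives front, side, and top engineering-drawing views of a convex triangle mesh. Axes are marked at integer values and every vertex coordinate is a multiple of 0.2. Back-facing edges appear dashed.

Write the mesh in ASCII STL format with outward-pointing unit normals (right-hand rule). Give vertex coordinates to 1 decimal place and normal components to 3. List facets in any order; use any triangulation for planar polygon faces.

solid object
 facet normal 0.126 -0.081 0.989
  outer loop
   vertex 3.4 0.4 4.0
   vertex 0.6 5.8 4.8
   vertex 0.0 0.0 4.4
  endloop
 endfacet
 facet normal 0.637 0.221 0.739
  outer loop
   vertex 3.4 0.4 4.0
   vertex 4.8 4.4 1.6
   vertex 0.6 5.8 4.8
  endloop
 endfacet
 facet normal 0.075 -0.947 -0.312
  outer loop
   vertex 3.4 0.4 4.0
   vertex 0.0 0.0 4.4
   vertex 3.6 1.6 0.4
  endloop
 endfacet
 facet normal -0.800 0.123 -0.588
  outer loop
   vertex 3.2 3.6 0.8
   vertex 0.0 0.0 4.4
   vertex 0.6 5.8 4.8
  endloop
 endfacet
 facet normal -0.740 -0.014 -0.672
  outer loop
   vertex 3.2 3.6 0.8
   vertex 3.6 1.6 0.4
   vertex 0.0 0.0 4.4
  endloop
 endfacet
 facet normal -0.140 0.826 -0.546
  outer loop
   vertex 3.2 3.6 0.8
   vertex 0.6 5.8 4.8
   vertex 4.8 4.4 1.6
  endloop
 endfacet
 facet normal 0.078 0.623 -0.778
  outer loop
   vertex 4.4 3.2 0.6
   vertex 3.2 3.6 0.8
   vertex 4.8 4.4 1.6
  endloop
 endfacet
 facet normal -0.105 0.175 -0.979
  outer loop
   vertex 4.4 3.2 0.6
   vertex 3.6 1.6 0.4
   vertex 3.2 3.6 0.8
  endloop
 endfacet
 facet normal 0.946 -0.324 0.011
  outer loop
   vertex 4.4 3.2 0.6
   vertex 4.8 4.4 1.6
   vertex 3.4 0.4 4.0
  endloop
 endfacet
 facet normal 0.895 -0.436 -0.095
  outer loop
   vertex 4.4 3.2 0.6
   vertex 3.4 0.4 4.0
   vertex 3.6 1.6 0.4
  endloop
 endfacet
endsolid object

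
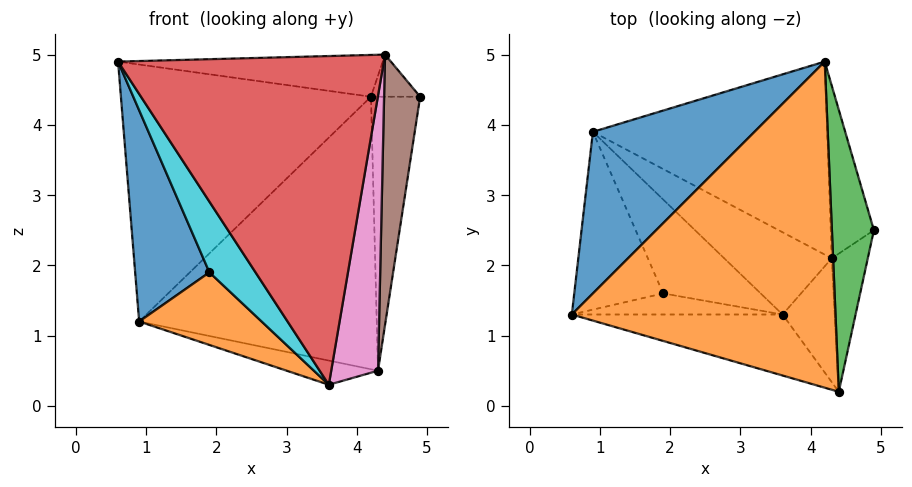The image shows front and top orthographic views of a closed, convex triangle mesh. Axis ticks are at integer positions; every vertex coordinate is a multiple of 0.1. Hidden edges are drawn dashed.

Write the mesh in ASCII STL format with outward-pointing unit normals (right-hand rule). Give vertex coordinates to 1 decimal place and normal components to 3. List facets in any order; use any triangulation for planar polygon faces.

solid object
 facet normal -0.611 0.670 0.421
  outer loop
   vertex 0.9 3.9 1.2
   vertex 0.6 1.3 4.9
   vertex 4.2 4.9 4.4
  endloop
 endfacet
 facet normal 0.011 0.127 0.992
  outer loop
   vertex 4.4 0.2 5.0
   vertex 4.2 4.9 4.4
   vertex 0.6 1.3 4.9
  endloop
 endfacet
 facet normal 0.452 0.132 0.882
  outer loop
   vertex 4.4 0.2 5.0
   vertex 4.9 2.5 4.4
   vertex 4.2 4.9 4.4
  endloop
 endfacet
 facet normal -0.269 -0.947 -0.176
  outer loop
   vertex 4.4 0.2 5.0
   vertex 0.6 1.3 4.9
   vertex 3.6 1.3 0.3
  endloop
 endfacet
 facet normal 0.945 0.276 -0.174
  outer loop
   vertex 4.3 2.1 0.5
   vertex 4.2 4.9 4.4
   vertex 4.9 2.5 4.4
  endloop
 endfacet
 facet normal 0.963 -0.241 -0.123
  outer loop
   vertex 4.3 2.1 0.5
   vertex 4.9 2.5 4.4
   vertex 4.4 0.2 5.0
  endloop
 endfacet
 facet normal 0.757 -0.596 -0.268
  outer loop
   vertex 4.3 2.1 0.5
   vertex 4.4 0.2 5.0
   vertex 3.6 1.3 0.3
  endloop
 endfacet
 facet normal 0.299 0.779 -0.552
  outer loop
   vertex 4.3 2.1 0.5
   vertex 0.9 3.9 1.2
   vertex 4.2 4.9 4.4
  endloop
 endfacet
 facet normal -0.048 0.282 -0.958
  outer loop
   vertex 4.3 2.1 0.5
   vertex 3.6 1.3 0.3
   vertex 0.9 3.9 1.2
  endloop
 endfacet
 facet normal -0.401 -0.878 -0.262
  outer loop
   vertex 1.9 1.6 1.9
   vertex 3.6 1.3 0.3
   vertex 0.6 1.3 4.9
  endloop
 endfacet
 facet normal -0.795 -0.464 -0.391
  outer loop
   vertex 1.9 1.6 1.9
   vertex 0.6 1.3 4.9
   vertex 0.9 3.9 1.2
  endloop
 endfacet
 facet normal -0.649 -0.465 -0.602
  outer loop
   vertex 1.9 1.6 1.9
   vertex 0.9 3.9 1.2
   vertex 3.6 1.3 0.3
  endloop
 endfacet
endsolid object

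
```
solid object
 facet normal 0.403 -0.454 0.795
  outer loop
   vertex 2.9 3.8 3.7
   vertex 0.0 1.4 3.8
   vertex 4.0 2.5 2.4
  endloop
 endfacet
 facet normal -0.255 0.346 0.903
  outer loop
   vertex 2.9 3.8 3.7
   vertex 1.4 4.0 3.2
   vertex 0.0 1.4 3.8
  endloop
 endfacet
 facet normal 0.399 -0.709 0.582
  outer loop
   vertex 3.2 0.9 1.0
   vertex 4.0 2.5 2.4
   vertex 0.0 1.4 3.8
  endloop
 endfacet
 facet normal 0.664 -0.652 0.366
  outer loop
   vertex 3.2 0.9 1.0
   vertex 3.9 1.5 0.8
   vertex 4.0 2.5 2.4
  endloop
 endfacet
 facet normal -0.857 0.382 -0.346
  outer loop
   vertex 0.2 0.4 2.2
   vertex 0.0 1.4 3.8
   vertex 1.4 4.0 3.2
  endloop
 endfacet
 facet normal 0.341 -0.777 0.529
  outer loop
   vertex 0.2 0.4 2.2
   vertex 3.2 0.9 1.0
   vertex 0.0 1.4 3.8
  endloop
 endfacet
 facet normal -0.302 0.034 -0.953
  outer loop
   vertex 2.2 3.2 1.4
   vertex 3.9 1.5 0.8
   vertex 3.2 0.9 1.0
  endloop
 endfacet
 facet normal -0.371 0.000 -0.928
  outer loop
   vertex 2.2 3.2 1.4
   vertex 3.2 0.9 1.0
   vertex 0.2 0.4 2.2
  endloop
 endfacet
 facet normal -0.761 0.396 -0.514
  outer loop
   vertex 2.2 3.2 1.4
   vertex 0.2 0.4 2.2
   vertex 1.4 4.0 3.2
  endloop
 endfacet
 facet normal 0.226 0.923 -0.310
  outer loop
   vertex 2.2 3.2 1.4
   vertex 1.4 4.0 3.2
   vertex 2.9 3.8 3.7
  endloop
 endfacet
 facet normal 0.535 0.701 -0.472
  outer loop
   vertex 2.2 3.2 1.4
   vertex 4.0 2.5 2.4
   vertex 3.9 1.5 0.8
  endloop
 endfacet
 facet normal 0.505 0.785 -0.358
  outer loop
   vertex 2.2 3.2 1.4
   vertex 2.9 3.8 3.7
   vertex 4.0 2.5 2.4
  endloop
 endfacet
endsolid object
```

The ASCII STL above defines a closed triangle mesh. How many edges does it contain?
18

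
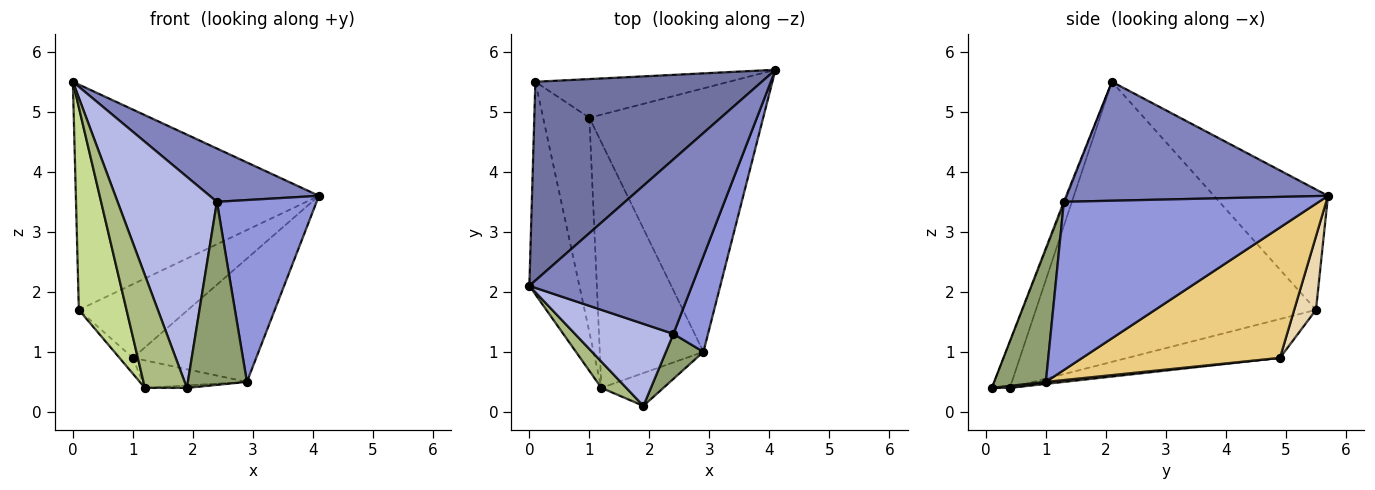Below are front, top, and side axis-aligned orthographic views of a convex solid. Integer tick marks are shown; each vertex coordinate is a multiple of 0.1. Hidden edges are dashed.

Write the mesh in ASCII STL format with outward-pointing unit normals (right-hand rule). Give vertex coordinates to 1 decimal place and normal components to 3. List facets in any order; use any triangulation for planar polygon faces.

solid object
 facet normal -0.332 0.707 0.624
  outer loop
   vertex 0.1 5.5 1.7
   vertex 0.0 2.1 5.5
   vertex 4.1 5.7 3.6
  endloop
 endfacet
 facet normal 0.573 -0.239 0.784
  outer loop
   vertex 2.4 1.3 3.5
   vertex 4.1 5.7 3.6
   vertex 0.0 2.1 5.5
  endloop
 endfacet
 facet normal 0.915 -0.358 0.188
  outer loop
   vertex 2.4 1.3 3.5
   vertex 2.9 1.0 0.5
   vertex 4.1 5.7 3.6
  endloop
 endfacet
 facet normal -0.009 -0.932 0.362
  outer loop
   vertex 2.4 1.3 3.5
   vertex 0.0 2.1 5.5
   vertex 1.9 0.1 0.4
  endloop
 endfacet
 facet normal 0.648 -0.740 0.182
  outer loop
   vertex 2.4 1.3 3.5
   vertex 1.9 0.1 0.4
   vertex 2.9 1.0 0.5
  endloop
 endfacet
 facet normal -0.385 -0.899 0.209
  outer loop
   vertex 1.2 0.4 0.4
   vertex 1.9 0.1 0.4
   vertex 0.0 2.1 5.5
  endloop
 endfacet
 facet normal -0.971 -0.165 -0.173
  outer loop
   vertex 1.2 0.4 0.4
   vertex 0.0 2.1 5.5
   vertex 0.1 5.5 1.7
  endloop
 endfacet
 facet normal 0.032 0.075 -0.997
  outer loop
   vertex 1.2 0.4 0.4
   vertex 2.9 1.0 0.5
   vertex 1.9 0.1 0.4
  endloop
 endfacet
 facet normal 0.019 0.111 -0.994
  outer loop
   vertex 1.0 4.9 0.9
   vertex 2.9 1.0 0.5
   vertex 1.2 0.4 0.4
  endloop
 endfacet
 facet normal -0.642 0.056 -0.765
  outer loop
   vertex 1.0 4.9 0.9
   vertex 1.2 0.4 0.4
   vertex 0.1 5.5 1.7
  endloop
 endfacet
 facet normal 0.562 0.351 -0.749
  outer loop
   vertex 1.0 4.9 0.9
   vertex 4.1 5.7 3.6
   vertex 2.9 1.0 0.5
  endloop
 endfacet
 facet normal 0.174 0.872 -0.458
  outer loop
   vertex 1.0 4.9 0.9
   vertex 0.1 5.5 1.7
   vertex 4.1 5.7 3.6
  endloop
 endfacet
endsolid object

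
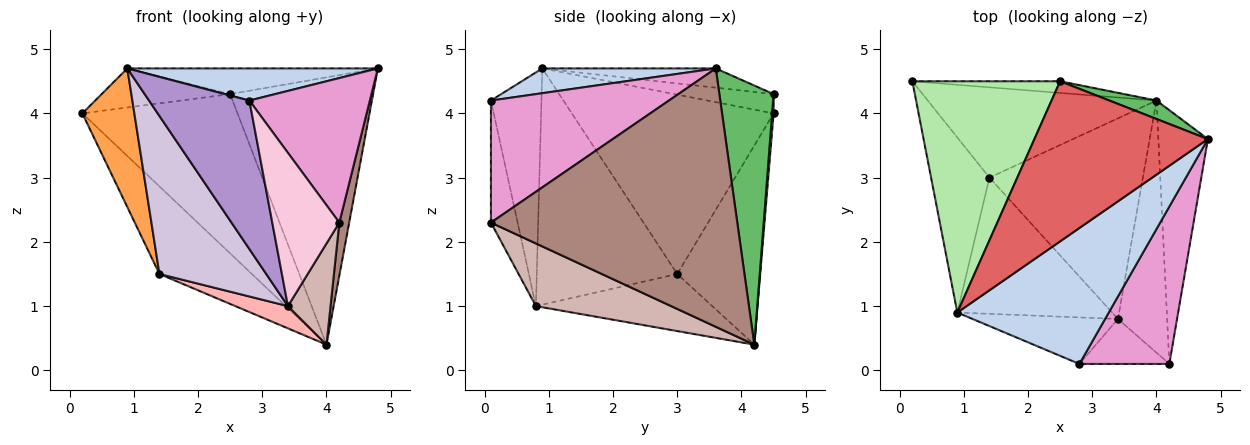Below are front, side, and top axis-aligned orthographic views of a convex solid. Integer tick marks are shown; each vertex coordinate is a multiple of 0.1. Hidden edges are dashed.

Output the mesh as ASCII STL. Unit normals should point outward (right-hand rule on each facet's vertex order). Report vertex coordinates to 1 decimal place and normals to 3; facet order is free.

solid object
 facet normal -0.530 0.590 -0.609
  outer loop
   vertex 1.4 3.0 1.5
   vertex 0.2 4.5 4.0
   vertex 4.0 4.2 0.4
  endloop
 endfacet
 facet normal 0.157 -0.227 0.961
  outer loop
   vertex 0.9 0.9 4.7
   vertex 2.8 0.1 4.2
   vertex 4.8 3.6 4.7
  endloop
 endfacet
 facet normal -0.924 -0.238 -0.301
  outer loop
   vertex 0.9 0.9 4.7
   vertex 0.2 4.5 4.0
   vertex 1.4 3.0 1.5
  endloop
 endfacet
 facet normal 0.010 0.997 -0.073
  outer loop
   vertex 2.5 4.5 4.3
   vertex 4.0 4.2 0.4
   vertex 0.2 4.5 4.0
  endloop
 endfacet
 facet normal 0.354 0.933 0.064
  outer loop
   vertex 2.5 4.5 4.3
   vertex 4.8 3.6 4.7
   vertex 4.0 4.2 0.4
  endloop
 endfacet
 facet normal -0.128 0.165 0.978
  outer loop
   vertex 2.5 4.5 4.3
   vertex 0.2 4.5 4.0
   vertex 0.9 0.9 4.7
  endloop
 endfacet
 facet normal -0.109 0.158 0.981
  outer loop
   vertex 2.5 4.5 4.3
   vertex 0.9 0.9 4.7
   vertex 4.8 3.6 4.7
  endloop
 endfacet
 facet normal -0.347 -0.103 -0.932
  outer loop
   vertex 3.4 0.8 1.0
   vertex 1.4 3.0 1.5
   vertex 4.0 4.2 0.4
  endloop
 endfacet
 facet normal -0.433 -0.860 -0.269
  outer loop
   vertex 3.4 0.8 1.0
   vertex 2.8 0.1 4.2
   vertex 0.9 0.9 4.7
  endloop
 endfacet
 facet normal -0.706 -0.537 -0.462
  outer loop
   vertex 3.4 0.8 1.0
   vertex 0.9 0.9 4.7
   vertex 1.4 3.0 1.5
  endloop
 endfacet
 facet normal 0.981 -0.039 -0.188
  outer loop
   vertex 4.2 0.1 2.3
   vertex 4.0 4.2 0.4
   vertex 4.8 3.6 4.7
  endloop
 endfacet
 facet normal 0.764 -0.241 -0.599
  outer loop
   vertex 4.2 0.1 2.3
   vertex 3.4 0.8 1.0
   vertex 4.0 4.2 0.4
  endloop
 endfacet
 facet normal 0.707 -0.478 0.521
  outer loop
   vertex 4.2 0.1 2.3
   vertex 4.8 3.6 4.7
   vertex 2.8 0.1 4.2
  endloop
 endfacet
 facet normal -0.357 -0.896 -0.263
  outer loop
   vertex 4.2 0.1 2.3
   vertex 2.8 0.1 4.2
   vertex 3.4 0.8 1.0
  endloop
 endfacet
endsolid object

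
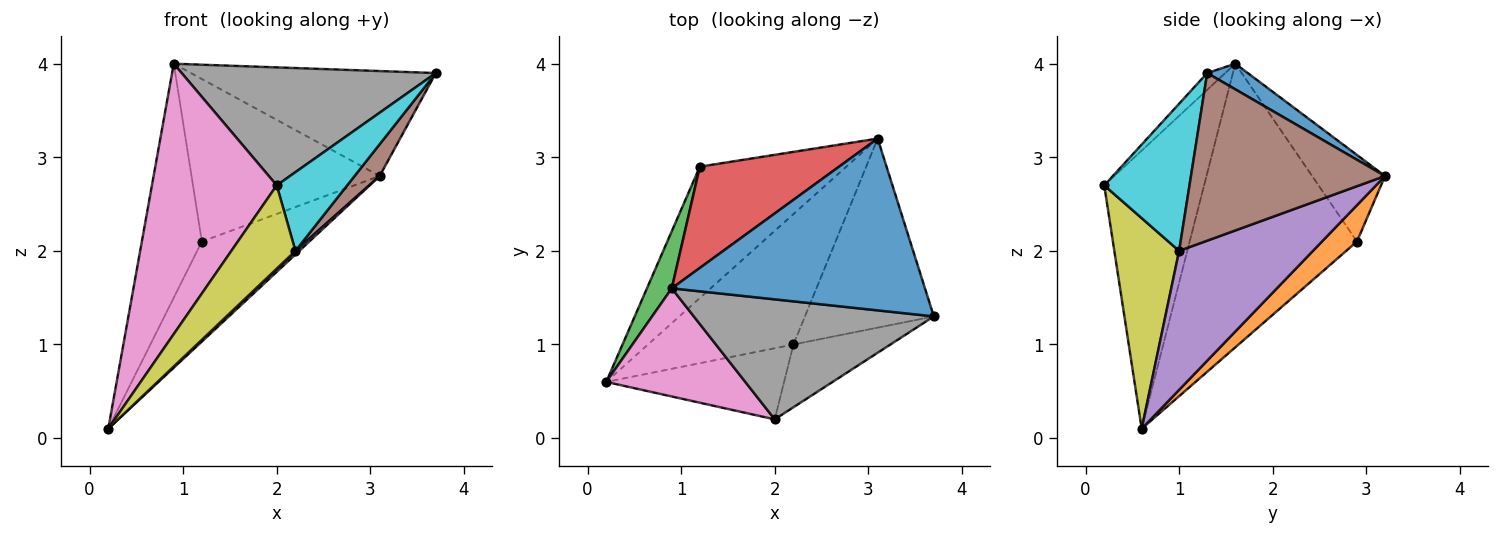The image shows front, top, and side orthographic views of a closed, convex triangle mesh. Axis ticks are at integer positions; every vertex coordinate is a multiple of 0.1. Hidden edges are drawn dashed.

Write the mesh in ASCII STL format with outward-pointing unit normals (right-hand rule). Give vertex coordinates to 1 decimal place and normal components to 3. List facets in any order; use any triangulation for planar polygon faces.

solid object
 facet normal 0.086 0.519 0.850
  outer loop
   vertex 0.9 1.6 4.0
   vertex 3.7 1.3 3.9
   vertex 3.1 3.2 2.8
  endloop
 endfacet
 facet normal 0.194 0.594 -0.780
  outer loop
   vertex 1.2 2.9 2.1
   vertex 3.1 3.2 2.8
   vertex 0.2 0.6 0.1
  endloop
 endfacet
 facet normal -0.938 0.336 0.082
  outer loop
   vertex 1.2 2.9 2.1
   vertex 0.2 0.6 0.1
   vertex 0.9 1.6 4.0
  endloop
 endfacet
 facet normal -0.312 0.806 0.502
  outer loop
   vertex 1.2 2.9 2.1
   vertex 0.9 1.6 4.0
   vertex 3.1 3.2 2.8
  endloop
 endfacet
 facet normal 0.691 -0.020 -0.723
  outer loop
   vertex 2.2 1.0 2.0
   vertex 0.2 0.6 0.1
   vertex 3.1 3.2 2.8
  endloop
 endfacet
 facet normal 0.789 -0.102 -0.606
  outer loop
   vertex 2.2 1.0 2.0
   vertex 3.1 3.2 2.8
   vertex 3.7 1.3 3.9
  endloop
 endfacet
 facet normal -0.596 -0.745 0.298
  outer loop
   vertex 2.0 0.2 2.7
   vertex 0.9 1.6 4.0
   vertex 0.2 0.6 0.1
  endloop
 endfacet
 facet normal -0.050 -0.700 0.712
  outer loop
   vertex 2.0 0.2 2.7
   vertex 3.7 1.3 3.9
   vertex 0.9 1.6 4.0
  endloop
 endfacet
 facet normal 0.610 -0.603 -0.515
  outer loop
   vertex 2.0 0.2 2.7
   vertex 0.2 0.6 0.1
   vertex 2.2 1.0 2.0
  endloop
 endfacet
 facet normal 0.687 -0.568 -0.453
  outer loop
   vertex 2.0 0.2 2.7
   vertex 2.2 1.0 2.0
   vertex 3.7 1.3 3.9
  endloop
 endfacet
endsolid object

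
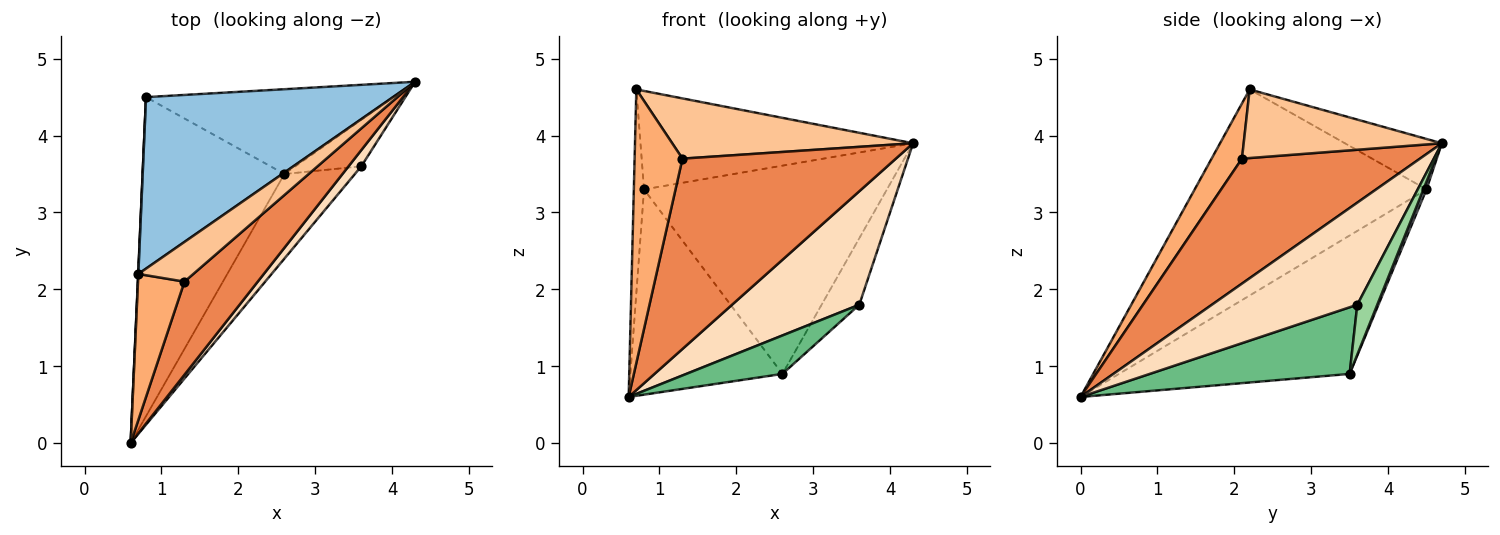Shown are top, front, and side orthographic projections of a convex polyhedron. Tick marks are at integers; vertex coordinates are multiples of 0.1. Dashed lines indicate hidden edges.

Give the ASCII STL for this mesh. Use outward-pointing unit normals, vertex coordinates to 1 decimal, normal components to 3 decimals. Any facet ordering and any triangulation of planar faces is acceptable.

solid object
 facet normal -0.999 0.044 0.001
  outer loop
   vertex 0.8 4.5 3.3
   vertex 0.6 0.0 0.6
   vertex 0.7 2.2 4.6
  endloop
 endfacet
 facet normal -0.174 0.490 0.854
  outer loop
   vertex 0.8 4.5 3.3
   vertex 0.7 2.2 4.6
   vertex 4.3 4.7 3.9
  endloop
 endfacet
 facet normal -0.634 0.418 -0.650
  outer loop
   vertex 2.6 3.5 0.9
   vertex 0.6 0.0 0.6
   vertex 0.8 4.5 3.3
  endloop
 endfacet
 facet normal 0.012 0.926 -0.377
  outer loop
   vertex 2.6 3.5 0.9
   vertex 0.8 4.5 3.3
   vertex 4.3 4.7 3.9
  endloop
 endfacet
 facet normal 0.600 -0.719 0.352
  outer loop
   vertex 1.3 2.1 3.7
   vertex 0.6 0.0 0.6
   vertex 4.3 4.7 3.9
  endloop
 endfacet
 facet normal 0.488 -0.770 0.411
  outer loop
   vertex 1.3 2.1 3.7
   vertex 0.7 2.2 4.6
   vertex 0.6 0.0 0.6
  endloop
 endfacet
 facet normal 0.566 -0.688 0.454
  outer loop
   vertex 1.3 2.1 3.7
   vertex 4.3 4.7 3.9
   vertex 0.7 2.2 4.6
  endloop
 endfacet
 facet normal 0.749 -0.656 0.094
  outer loop
   vertex 3.6 3.6 1.8
   vertex 4.3 4.7 3.9
   vertex 0.6 0.0 0.6
  endloop
 endfacet
 facet normal 0.652 -0.314 -0.690
  outer loop
   vertex 3.6 3.6 1.8
   vertex 0.6 0.0 0.6
   vertex 2.6 3.5 0.9
  endloop
 endfacet
 facet normal 0.399 0.751 -0.526
  outer loop
   vertex 3.6 3.6 1.8
   vertex 2.6 3.5 0.9
   vertex 4.3 4.7 3.9
  endloop
 endfacet
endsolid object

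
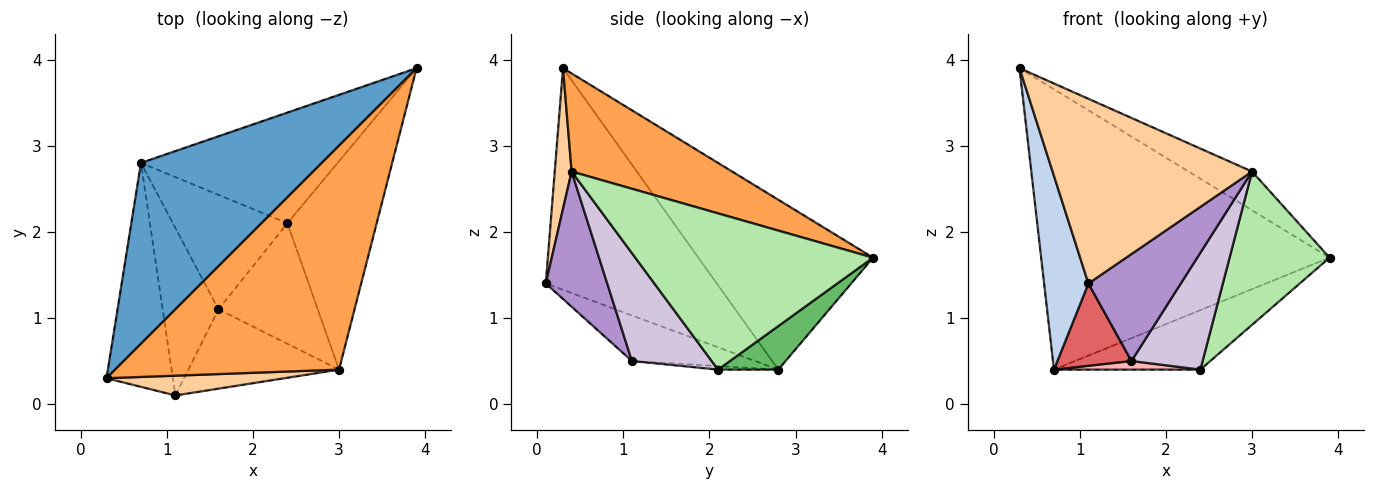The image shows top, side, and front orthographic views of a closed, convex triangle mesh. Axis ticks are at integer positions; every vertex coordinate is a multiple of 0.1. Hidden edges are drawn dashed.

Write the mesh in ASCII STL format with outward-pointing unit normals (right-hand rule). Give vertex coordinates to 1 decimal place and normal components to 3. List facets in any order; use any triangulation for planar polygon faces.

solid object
 facet normal -0.454 0.749 0.483
  outer loop
   vertex 0.7 2.8 0.4
   vertex 0.3 0.3 3.9
   vertex 3.9 3.9 1.7
  endloop
 endfacet
 facet normal -0.930 -0.241 -0.278
  outer loop
   vertex 1.1 0.1 1.4
   vertex 0.3 0.3 3.9
   vertex 0.7 2.8 0.4
  endloop
 endfacet
 facet normal 0.396 0.157 0.905
  outer loop
   vertex 3.0 0.4 2.7
   vertex 3.9 3.9 1.7
   vertex 0.3 0.3 3.9
  endloop
 endfacet
 facet normal 0.084 -0.991 0.106
  outer loop
   vertex 3.0 0.4 2.7
   vertex 0.3 0.3 3.9
   vertex 1.1 0.1 1.4
  endloop
 endfacet
 facet normal 0.191 0.465 -0.864
  outer loop
   vertex 2.4 2.1 0.4
   vertex 0.7 2.8 0.4
   vertex 3.9 3.9 1.7
  endloop
 endfacet
 facet normal 0.816 -0.343 -0.466
  outer loop
   vertex 2.4 2.1 0.4
   vertex 3.9 3.9 1.7
   vertex 3.0 0.4 2.7
  endloop
 endfacet
 facet normal -0.591 -0.356 -0.724
  outer loop
   vertex 1.6 1.1 0.5
   vertex 1.1 0.1 1.4
   vertex 0.7 2.8 0.4
  endloop
 endfacet
 facet normal -0.031 -0.075 -0.997
  outer loop
   vertex 1.6 1.1 0.5
   vertex 0.7 2.8 0.4
   vertex 2.4 2.1 0.4
  endloop
 endfacet
 facet normal 0.471 -0.708 -0.525
  outer loop
   vertex 1.6 1.1 0.5
   vertex 3.0 0.4 2.7
   vertex 1.1 0.1 1.4
  endloop
 endfacet
 facet normal 0.615 -0.549 -0.566
  outer loop
   vertex 1.6 1.1 0.5
   vertex 2.4 2.1 0.4
   vertex 3.0 0.4 2.7
  endloop
 endfacet
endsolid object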